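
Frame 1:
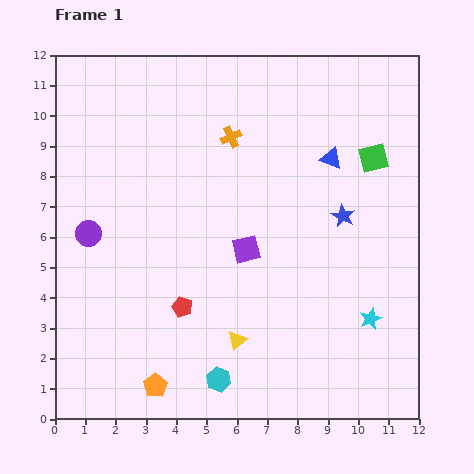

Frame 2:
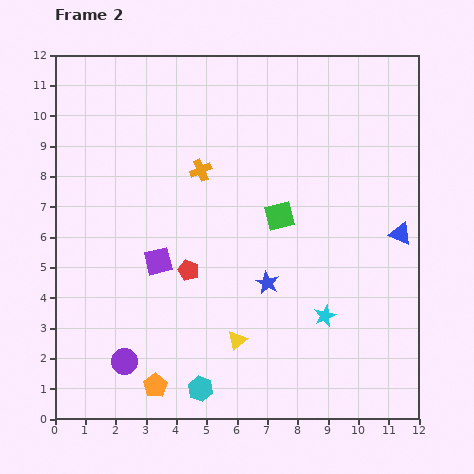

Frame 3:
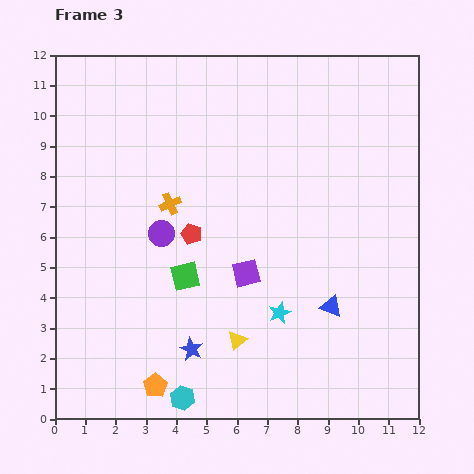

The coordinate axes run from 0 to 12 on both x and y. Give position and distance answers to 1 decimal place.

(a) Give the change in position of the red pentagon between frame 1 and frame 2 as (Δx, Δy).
(0.2, 1.2)

The red pentagon was at (4.2, 3.7) in frame 1 and (4.4, 4.9) in frame 2.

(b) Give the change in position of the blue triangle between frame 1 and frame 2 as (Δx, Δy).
(2.3, -2.5)

The blue triangle was at (9.1, 8.6) in frame 1 and (11.4, 6.1) in frame 2.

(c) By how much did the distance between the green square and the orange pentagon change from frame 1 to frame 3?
-6.7

Distance in frame 1: 10.4. Distance in frame 3: 3.7.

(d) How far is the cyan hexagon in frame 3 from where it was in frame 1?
1.3

The cyan hexagon moved from (5.4, 1.3) to (4.2, 0.7), a distance of √(1.2² + 0.6²) ≈ 1.3.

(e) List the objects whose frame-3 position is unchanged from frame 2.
the yellow triangle, the orange pentagon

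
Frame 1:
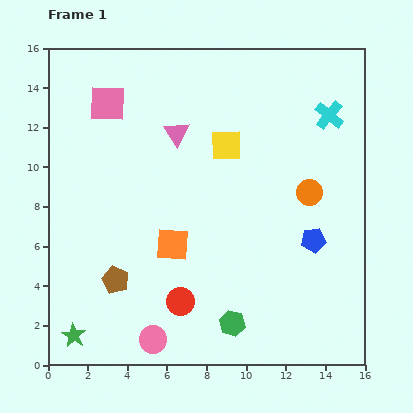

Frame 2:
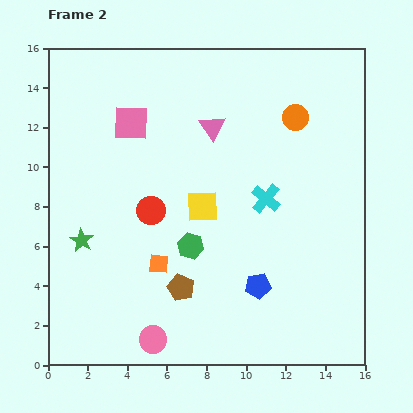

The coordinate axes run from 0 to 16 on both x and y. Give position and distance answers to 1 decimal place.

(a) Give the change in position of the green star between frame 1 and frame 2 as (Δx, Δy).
(0.4, 4.8)

The green star was at (1.3, 1.5) in frame 1 and (1.7, 6.3) in frame 2.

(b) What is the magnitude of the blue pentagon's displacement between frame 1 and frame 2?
3.6

The blue pentagon moved from (13.4, 6.3) to (10.6, 4.0), a distance of √(2.8² + 2.3²) ≈ 3.6.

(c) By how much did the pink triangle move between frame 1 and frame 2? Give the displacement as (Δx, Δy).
(1.8, 0.3)

The pink triangle was at (6.5, 11.7) in frame 1 and (8.3, 12.0) in frame 2.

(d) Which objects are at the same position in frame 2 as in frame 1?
the pink circle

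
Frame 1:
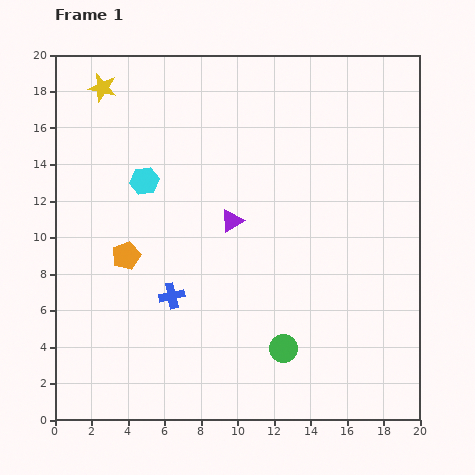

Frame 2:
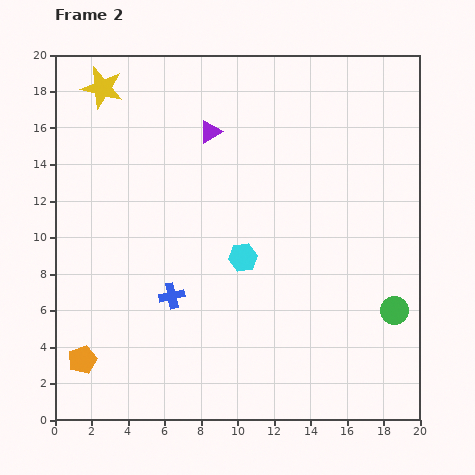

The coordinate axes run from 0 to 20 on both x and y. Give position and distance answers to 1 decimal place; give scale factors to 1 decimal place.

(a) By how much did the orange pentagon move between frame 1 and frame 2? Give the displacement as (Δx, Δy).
(-2.4, -5.7)

The orange pentagon was at (3.9, 9.0) in frame 1 and (1.5, 3.3) in frame 2.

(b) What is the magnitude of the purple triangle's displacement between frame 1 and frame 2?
5.0

The purple triangle moved from (9.7, 10.9) to (8.5, 15.8), a distance of √(1.2² + 4.9²) ≈ 5.0.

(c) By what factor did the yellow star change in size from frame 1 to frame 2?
1.5×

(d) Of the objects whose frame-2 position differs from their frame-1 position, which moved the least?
the purple triangle

(moved 5.0)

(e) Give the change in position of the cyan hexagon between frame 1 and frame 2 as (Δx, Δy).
(5.4, -4.2)

The cyan hexagon was at (4.9, 13.1) in frame 1 and (10.3, 8.9) in frame 2.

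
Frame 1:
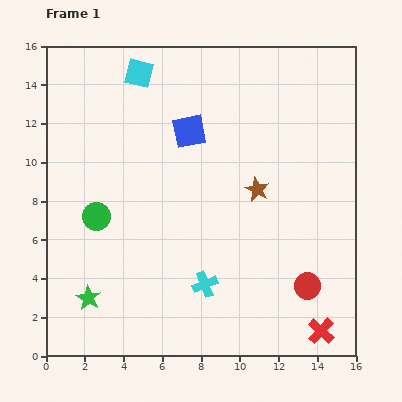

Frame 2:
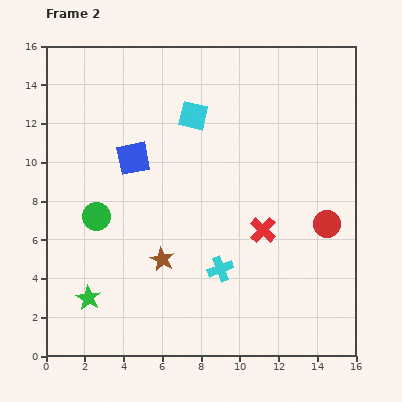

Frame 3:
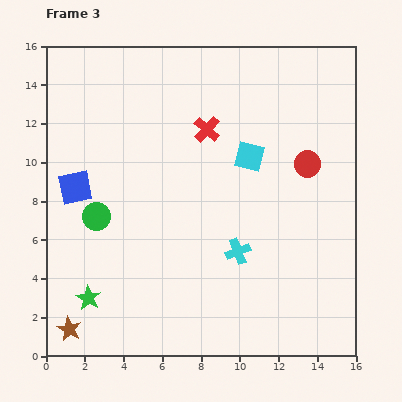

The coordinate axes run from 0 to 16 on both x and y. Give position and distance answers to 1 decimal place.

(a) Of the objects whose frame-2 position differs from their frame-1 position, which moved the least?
the cyan cross

(moved 1.1)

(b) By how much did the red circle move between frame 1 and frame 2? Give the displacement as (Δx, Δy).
(1.0, 3.2)

The red circle was at (13.5, 3.6) in frame 1 and (14.5, 6.8) in frame 2.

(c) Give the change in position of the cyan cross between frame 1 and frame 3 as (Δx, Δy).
(1.7, 1.7)

The cyan cross was at (8.2, 3.7) in frame 1 and (9.9, 5.4) in frame 3.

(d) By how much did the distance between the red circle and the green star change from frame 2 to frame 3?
+0.3

Distance in frame 2: 12.9. Distance in frame 3: 13.2.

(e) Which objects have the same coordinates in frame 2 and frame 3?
the green star, the green circle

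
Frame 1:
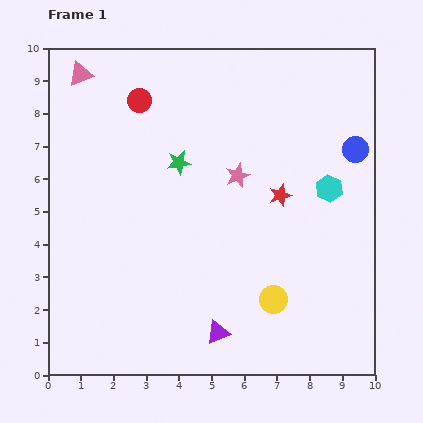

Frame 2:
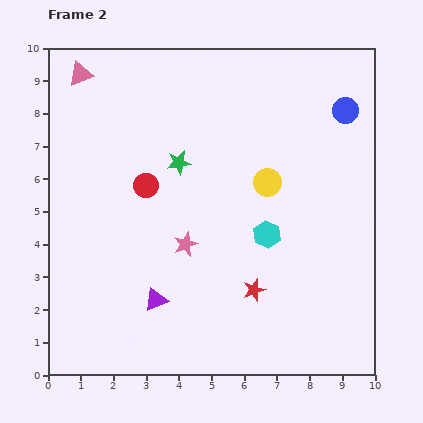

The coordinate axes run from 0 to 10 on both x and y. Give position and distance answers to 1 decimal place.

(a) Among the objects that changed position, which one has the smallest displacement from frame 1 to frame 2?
the blue circle

(moved 1.2)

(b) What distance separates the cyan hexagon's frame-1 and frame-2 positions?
2.4

The cyan hexagon moved from (8.6, 5.7) to (6.7, 4.3), a distance of √(1.9² + 1.4²) ≈ 2.4.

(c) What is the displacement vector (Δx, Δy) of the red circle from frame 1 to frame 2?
(0.2, -2.6)

The red circle was at (2.8, 8.4) in frame 1 and (3.0, 5.8) in frame 2.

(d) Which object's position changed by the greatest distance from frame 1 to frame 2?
the yellow circle

(moved 3.6; next 3.0)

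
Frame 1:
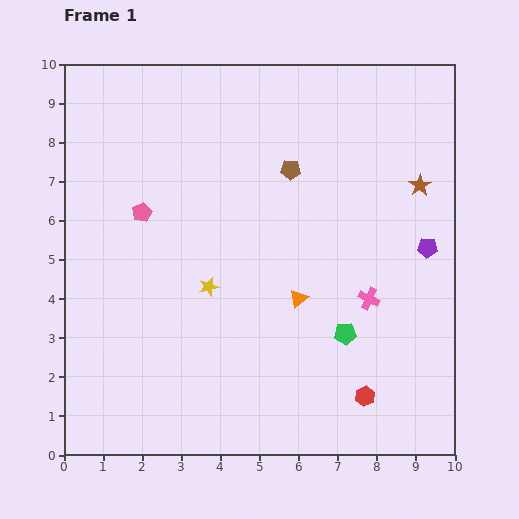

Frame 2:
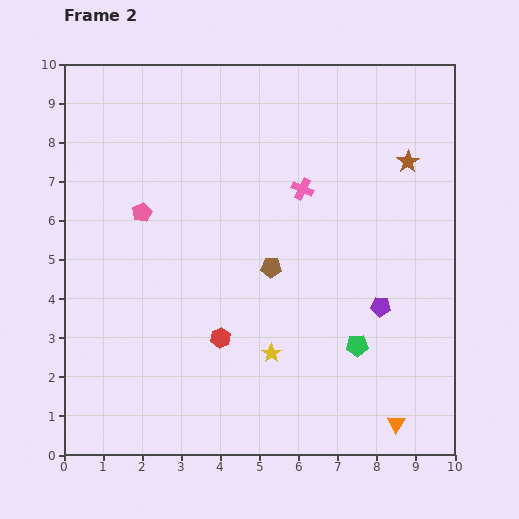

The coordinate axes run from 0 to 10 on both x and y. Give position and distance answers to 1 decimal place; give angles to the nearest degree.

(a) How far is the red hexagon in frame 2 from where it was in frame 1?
4.0

The red hexagon moved from (7.7, 1.5) to (4.0, 3.0), a distance of √(3.7² + 1.5²) ≈ 4.0.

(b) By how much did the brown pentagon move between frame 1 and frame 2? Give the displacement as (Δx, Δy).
(-0.5, -2.5)

The brown pentagon was at (5.8, 7.3) in frame 1 and (5.3, 4.8) in frame 2.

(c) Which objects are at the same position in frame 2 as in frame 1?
the pink pentagon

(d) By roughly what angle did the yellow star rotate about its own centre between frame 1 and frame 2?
22° counter-clockwise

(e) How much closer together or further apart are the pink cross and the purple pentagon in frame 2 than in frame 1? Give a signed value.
+1.6

Distance in frame 1: 2.0. Distance in frame 2: 3.6.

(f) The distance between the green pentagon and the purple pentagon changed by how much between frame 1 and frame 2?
-1.8

Distance in frame 1: 3.0. Distance in frame 2: 1.2.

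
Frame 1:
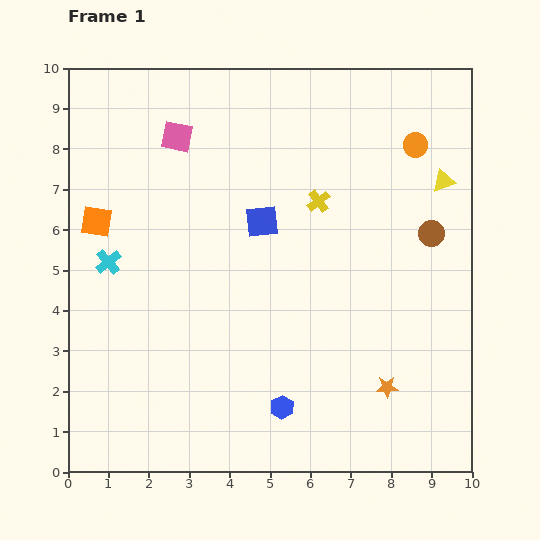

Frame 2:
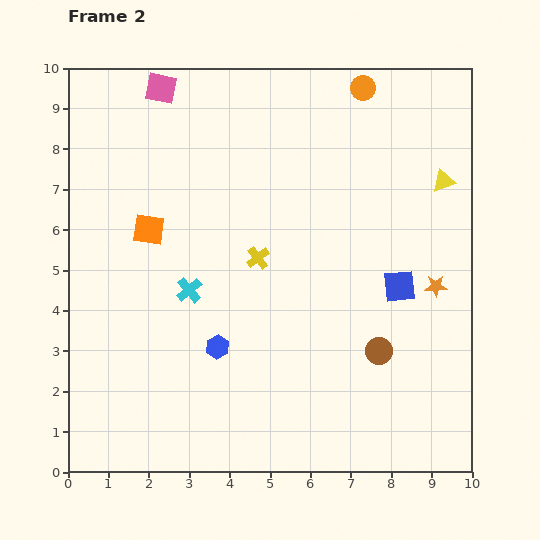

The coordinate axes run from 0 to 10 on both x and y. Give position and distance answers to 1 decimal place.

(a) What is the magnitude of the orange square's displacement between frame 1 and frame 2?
1.3

The orange square moved from (0.7, 6.2) to (2.0, 6.0), a distance of √(1.3² + 0.2²) ≈ 1.3.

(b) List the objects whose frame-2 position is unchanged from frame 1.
the yellow triangle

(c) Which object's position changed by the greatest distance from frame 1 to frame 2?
the blue square

(moved 3.8; next 3.2)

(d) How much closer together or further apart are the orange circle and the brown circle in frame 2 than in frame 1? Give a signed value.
+4.3

Distance in frame 1: 2.2. Distance in frame 2: 6.5.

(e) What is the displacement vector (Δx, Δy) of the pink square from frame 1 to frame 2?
(-0.4, 1.2)

The pink square was at (2.7, 8.3) in frame 1 and (2.3, 9.5) in frame 2.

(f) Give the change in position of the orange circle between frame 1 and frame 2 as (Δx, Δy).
(-1.3, 1.4)

The orange circle was at (8.6, 8.1) in frame 1 and (7.3, 9.5) in frame 2.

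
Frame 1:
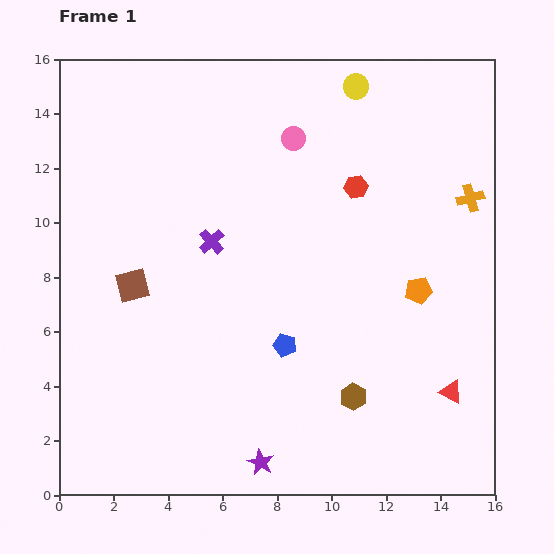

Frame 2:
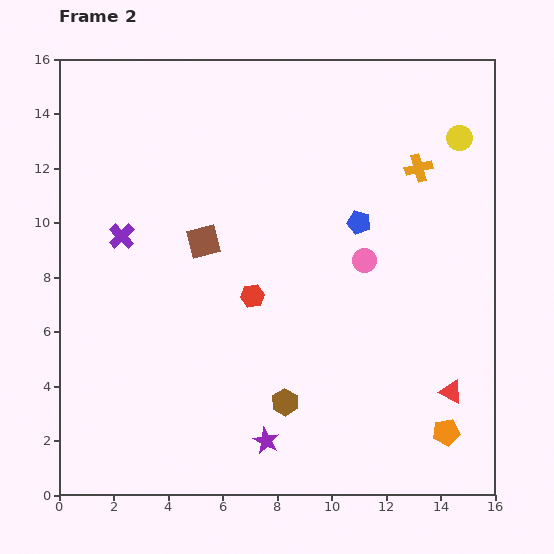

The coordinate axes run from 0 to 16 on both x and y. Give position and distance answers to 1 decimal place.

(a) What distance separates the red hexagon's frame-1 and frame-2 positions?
5.5

The red hexagon moved from (10.9, 11.3) to (7.1, 7.3), a distance of √(3.8² + 4.0²) ≈ 5.5.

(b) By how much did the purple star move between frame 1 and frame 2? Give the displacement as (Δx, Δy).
(0.2, 0.8)

The purple star was at (7.4, 1.2) in frame 1 and (7.6, 2.0) in frame 2.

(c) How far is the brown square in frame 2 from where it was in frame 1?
3.1

The brown square moved from (2.7, 7.7) to (5.3, 9.3), a distance of √(2.6² + 1.6²) ≈ 3.1.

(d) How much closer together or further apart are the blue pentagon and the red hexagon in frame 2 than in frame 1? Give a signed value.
-1.7

Distance in frame 1: 6.4. Distance in frame 2: 4.7.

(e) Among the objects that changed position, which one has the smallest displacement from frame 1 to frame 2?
the purple star

(moved 0.8)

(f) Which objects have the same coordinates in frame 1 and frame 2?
the red triangle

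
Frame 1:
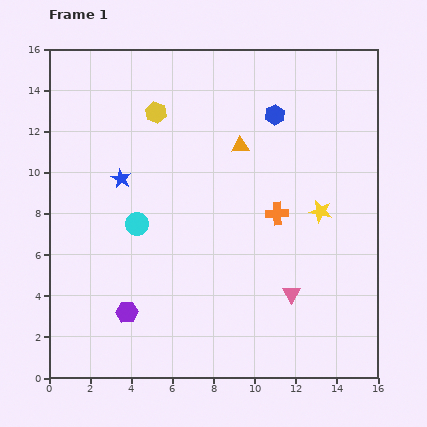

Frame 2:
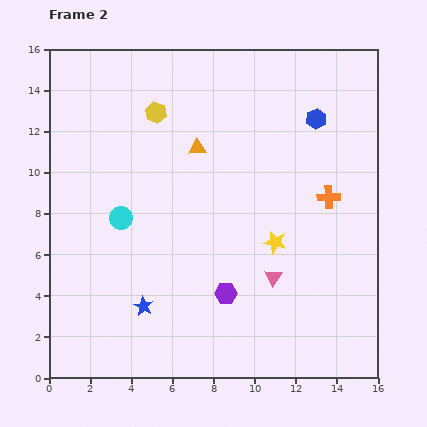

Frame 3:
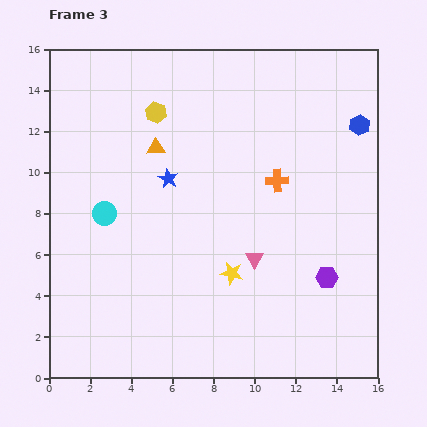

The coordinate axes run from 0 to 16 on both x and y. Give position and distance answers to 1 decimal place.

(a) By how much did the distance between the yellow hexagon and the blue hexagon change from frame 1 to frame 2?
+2.0

Distance in frame 1: 5.8. Distance in frame 2: 7.8.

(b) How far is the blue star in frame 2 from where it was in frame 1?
6.3

The blue star moved from (3.5, 9.7) to (4.6, 3.5), a distance of √(1.1² + 6.2²) ≈ 6.3.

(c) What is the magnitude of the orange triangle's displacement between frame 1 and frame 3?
4.1

The orange triangle moved from (9.3, 11.3) to (5.2, 11.2), a distance of √(4.1² + 0.1²) ≈ 4.1.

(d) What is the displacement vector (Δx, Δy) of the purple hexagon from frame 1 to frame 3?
(9.7, 1.7)

The purple hexagon was at (3.8, 3.2) in frame 1 and (13.5, 4.9) in frame 3.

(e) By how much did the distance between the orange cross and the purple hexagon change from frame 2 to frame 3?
-1.6

Distance in frame 2: 6.9. Distance in frame 3: 5.3.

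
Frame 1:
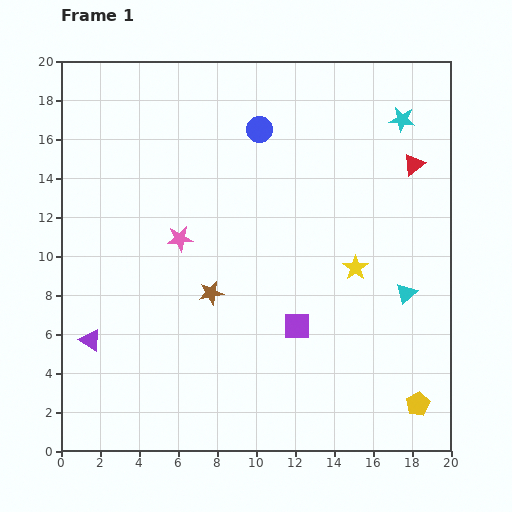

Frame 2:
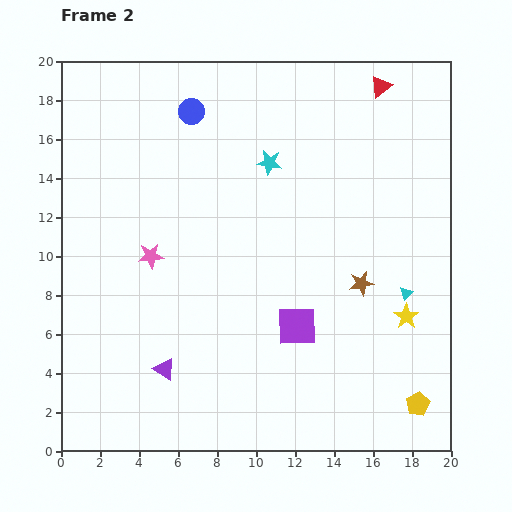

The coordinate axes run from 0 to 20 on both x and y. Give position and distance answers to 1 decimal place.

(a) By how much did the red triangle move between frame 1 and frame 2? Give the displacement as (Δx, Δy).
(-1.7, 4.0)

The red triangle was at (18.1, 14.7) in frame 1 and (16.4, 18.7) in frame 2.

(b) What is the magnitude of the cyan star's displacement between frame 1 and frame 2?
7.1

The cyan star moved from (17.5, 17.0) to (10.7, 14.8), a distance of √(6.8² + 2.2²) ≈ 7.1.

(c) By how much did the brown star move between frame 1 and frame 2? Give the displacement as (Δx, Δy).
(7.7, 0.5)

The brown star was at (7.7, 8.1) in frame 1 and (15.4, 8.6) in frame 2.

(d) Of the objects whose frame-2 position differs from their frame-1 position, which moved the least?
the pink star

(moved 1.7)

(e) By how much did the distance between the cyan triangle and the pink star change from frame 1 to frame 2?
+1.3

Distance in frame 1: 11.9. Distance in frame 2: 13.2.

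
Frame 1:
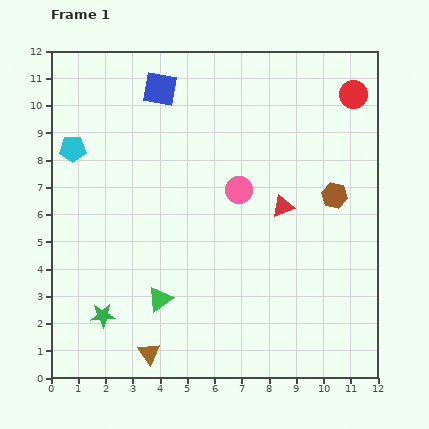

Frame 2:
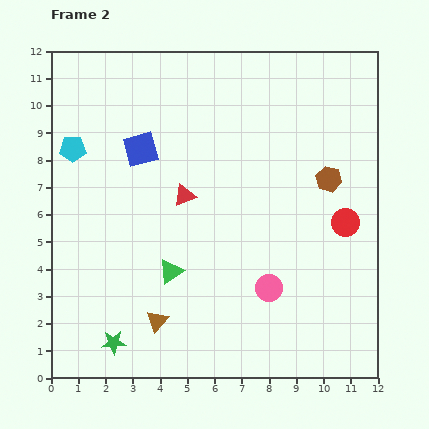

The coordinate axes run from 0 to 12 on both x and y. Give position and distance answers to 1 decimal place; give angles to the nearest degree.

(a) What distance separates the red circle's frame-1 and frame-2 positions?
4.7

The red circle moved from (11.1, 10.4) to (10.8, 5.7), a distance of √(0.3² + 4.7²) ≈ 4.7.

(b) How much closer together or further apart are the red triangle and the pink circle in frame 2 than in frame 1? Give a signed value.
+2.9

Distance in frame 1: 1.7. Distance in frame 2: 4.6.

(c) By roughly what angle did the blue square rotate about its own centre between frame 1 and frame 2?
25° counter-clockwise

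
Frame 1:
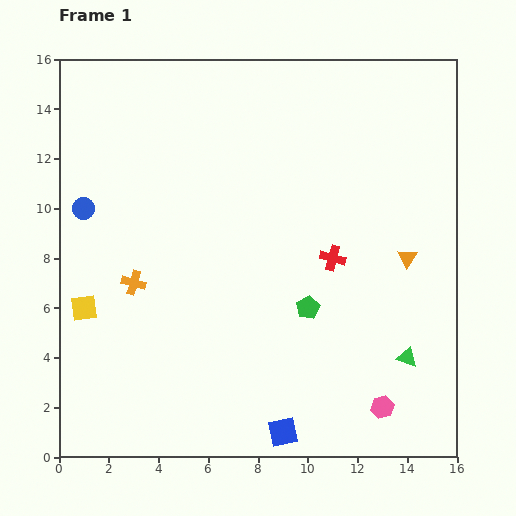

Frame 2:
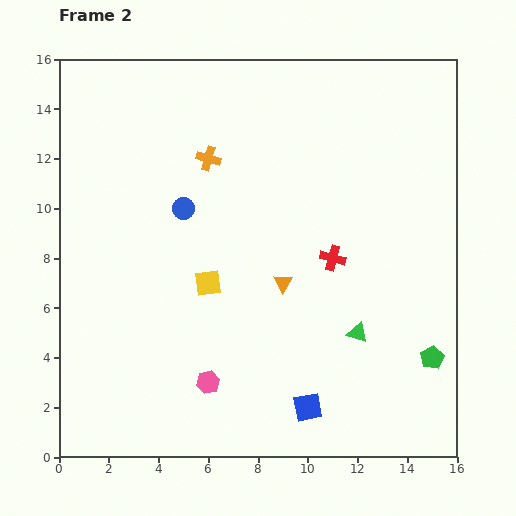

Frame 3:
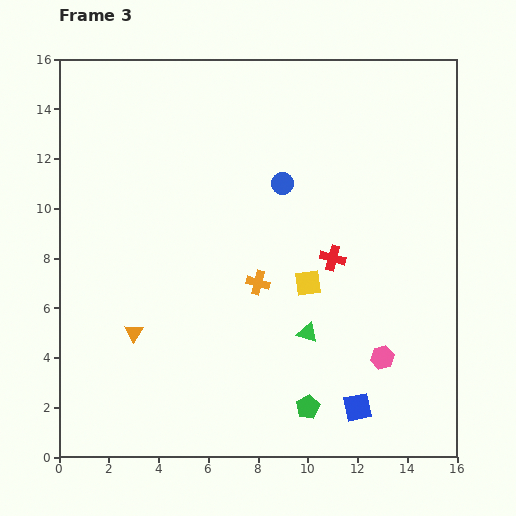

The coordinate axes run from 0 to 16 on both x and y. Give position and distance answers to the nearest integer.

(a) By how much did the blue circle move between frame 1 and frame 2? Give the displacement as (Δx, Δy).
(4, 0)

The blue circle was at (1, 10) in frame 1 and (5, 10) in frame 2.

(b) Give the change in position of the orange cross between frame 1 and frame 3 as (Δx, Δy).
(5, 0)

The orange cross was at (3, 7) in frame 1 and (8, 7) in frame 3.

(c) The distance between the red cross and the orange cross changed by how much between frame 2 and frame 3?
-3

Distance in frame 2: 6. Distance in frame 3: 3.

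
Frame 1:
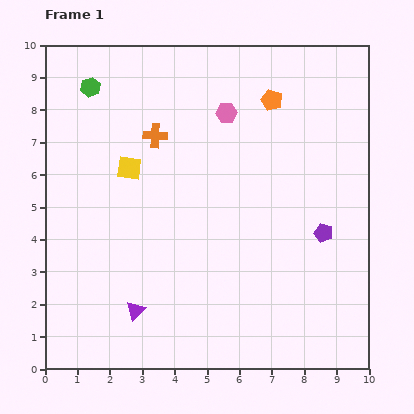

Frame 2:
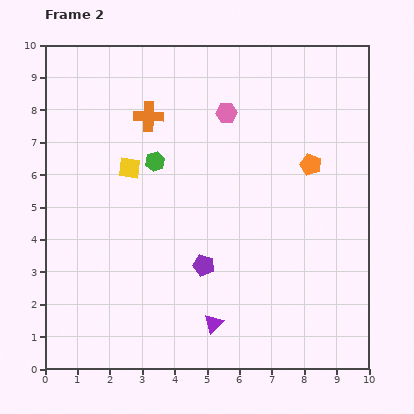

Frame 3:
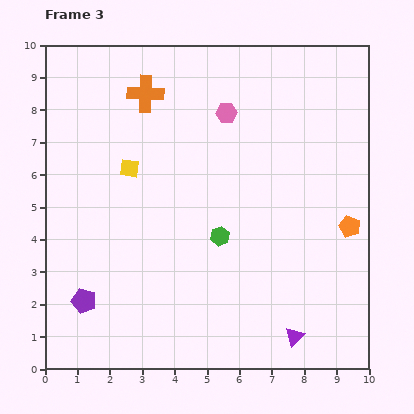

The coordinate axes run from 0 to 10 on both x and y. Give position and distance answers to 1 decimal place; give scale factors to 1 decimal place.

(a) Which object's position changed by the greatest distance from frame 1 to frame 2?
the purple pentagon

(moved 3.8; next 3.0)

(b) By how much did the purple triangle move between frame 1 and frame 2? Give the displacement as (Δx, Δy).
(2.4, -0.4)

The purple triangle was at (2.8, 1.8) in frame 1 and (5.2, 1.4) in frame 2.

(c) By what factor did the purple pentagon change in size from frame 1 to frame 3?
1.3×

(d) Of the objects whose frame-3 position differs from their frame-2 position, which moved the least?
the orange cross

(moved 0.7)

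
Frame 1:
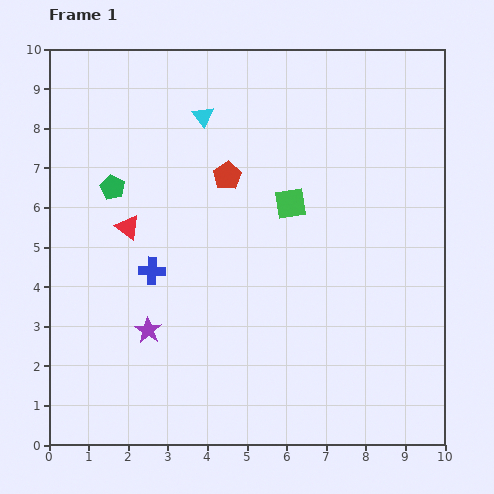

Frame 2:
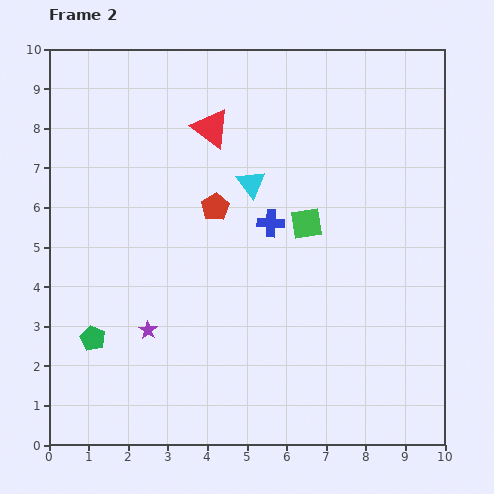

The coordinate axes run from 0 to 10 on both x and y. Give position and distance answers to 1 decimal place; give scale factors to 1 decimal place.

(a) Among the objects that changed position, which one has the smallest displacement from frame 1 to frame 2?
the green square

(moved 0.6)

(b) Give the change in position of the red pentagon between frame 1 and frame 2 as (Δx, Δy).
(-0.3, -0.8)

The red pentagon was at (4.5, 6.8) in frame 1 and (4.2, 6.0) in frame 2.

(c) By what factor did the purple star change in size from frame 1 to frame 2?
0.7×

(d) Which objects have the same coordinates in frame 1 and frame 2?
the purple star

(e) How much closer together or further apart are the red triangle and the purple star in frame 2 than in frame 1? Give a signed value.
+2.7

Distance in frame 1: 2.6. Distance in frame 2: 5.3.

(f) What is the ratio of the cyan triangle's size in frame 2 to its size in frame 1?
1.4×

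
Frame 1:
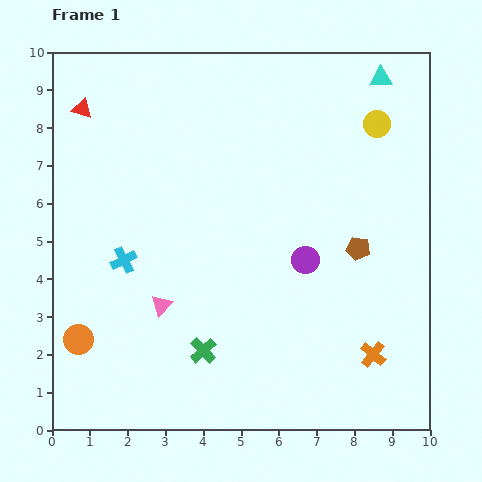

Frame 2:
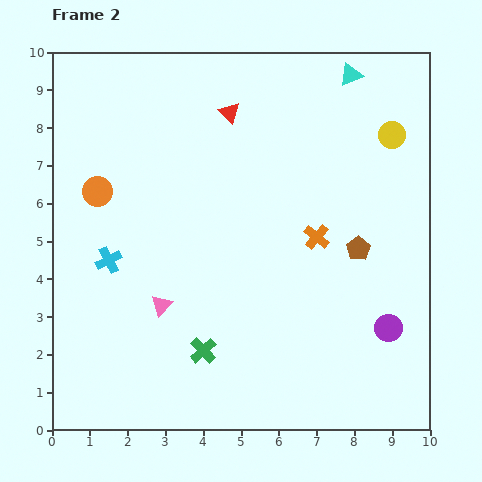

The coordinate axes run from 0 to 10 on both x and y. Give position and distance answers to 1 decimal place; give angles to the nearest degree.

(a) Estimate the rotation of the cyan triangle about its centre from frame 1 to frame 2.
20° counter-clockwise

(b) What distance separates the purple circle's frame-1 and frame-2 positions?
2.8

The purple circle moved from (6.7, 4.5) to (8.9, 2.7), a distance of √(2.2² + 1.8²) ≈ 2.8.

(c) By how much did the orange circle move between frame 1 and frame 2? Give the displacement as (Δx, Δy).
(0.5, 3.9)

The orange circle was at (0.7, 2.4) in frame 1 and (1.2, 6.3) in frame 2.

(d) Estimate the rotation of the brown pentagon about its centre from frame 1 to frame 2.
28° clockwise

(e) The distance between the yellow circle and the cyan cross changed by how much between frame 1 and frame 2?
+0.6

Distance in frame 1: 7.6. Distance in frame 2: 8.2.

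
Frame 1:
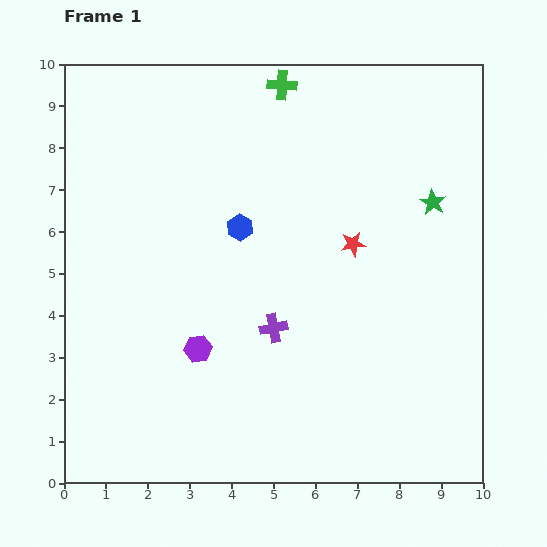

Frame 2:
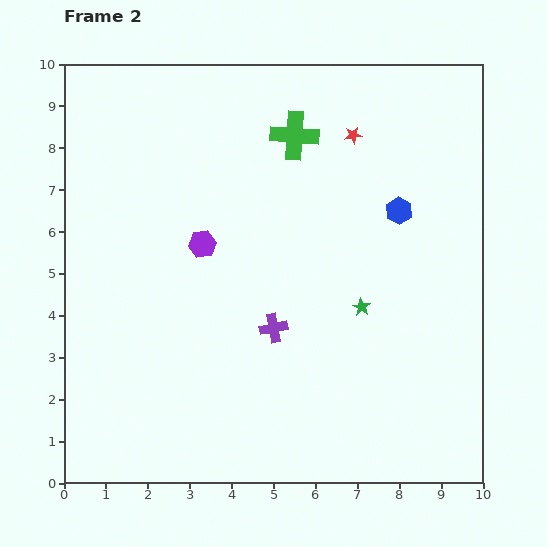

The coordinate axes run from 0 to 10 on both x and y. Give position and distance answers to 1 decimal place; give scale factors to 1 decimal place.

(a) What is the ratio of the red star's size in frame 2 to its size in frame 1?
0.7×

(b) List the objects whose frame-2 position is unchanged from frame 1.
the purple cross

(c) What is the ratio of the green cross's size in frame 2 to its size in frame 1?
1.6×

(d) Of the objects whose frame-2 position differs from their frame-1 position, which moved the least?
the green cross

(moved 1.2)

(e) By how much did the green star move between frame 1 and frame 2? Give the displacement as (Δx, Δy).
(-1.7, -2.5)

The green star was at (8.8, 6.7) in frame 1 and (7.1, 4.2) in frame 2.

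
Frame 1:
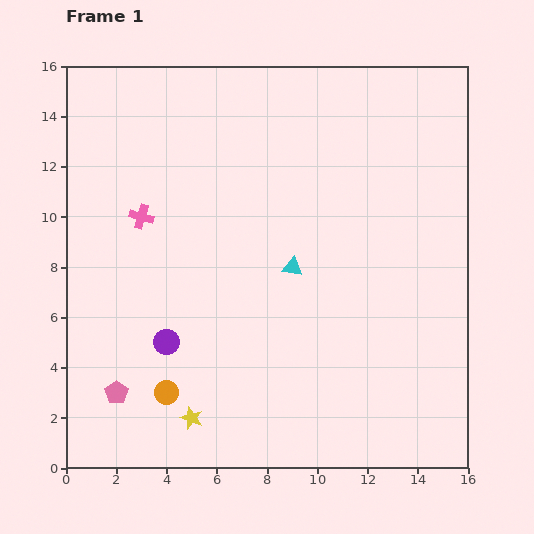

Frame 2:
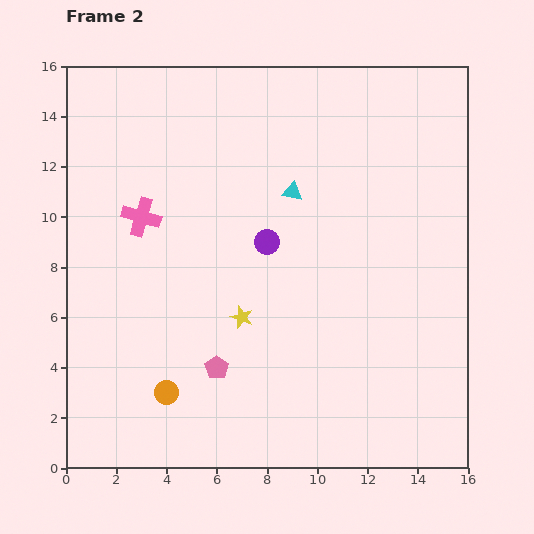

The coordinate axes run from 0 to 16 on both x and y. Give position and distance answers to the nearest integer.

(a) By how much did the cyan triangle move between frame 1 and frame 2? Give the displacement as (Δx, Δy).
(0, 3)

The cyan triangle was at (9, 8) in frame 1 and (9, 11) in frame 2.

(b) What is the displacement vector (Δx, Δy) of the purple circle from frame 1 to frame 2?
(4, 4)

The purple circle was at (4, 5) in frame 1 and (8, 9) in frame 2.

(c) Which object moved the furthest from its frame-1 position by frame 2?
the purple circle

(moved 6; next 4)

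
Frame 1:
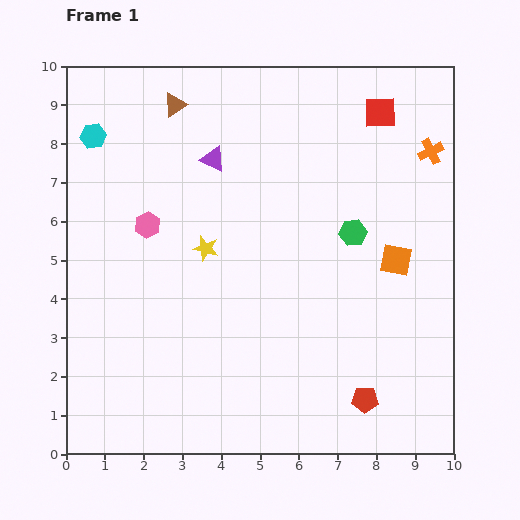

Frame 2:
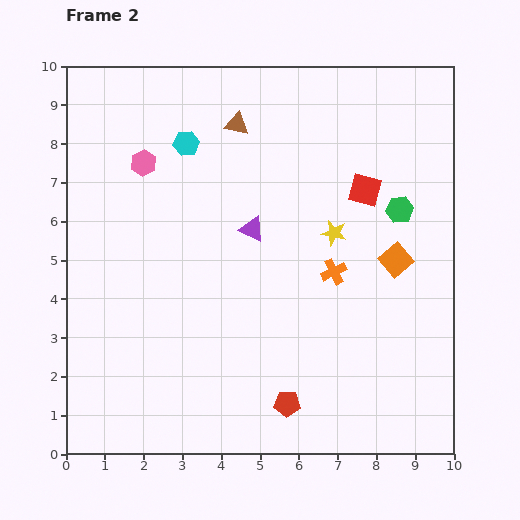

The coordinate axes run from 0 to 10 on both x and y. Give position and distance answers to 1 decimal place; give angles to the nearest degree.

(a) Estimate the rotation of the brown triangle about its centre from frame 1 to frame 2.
43° clockwise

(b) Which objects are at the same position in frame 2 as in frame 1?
the orange square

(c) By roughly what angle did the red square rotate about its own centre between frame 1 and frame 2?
17° clockwise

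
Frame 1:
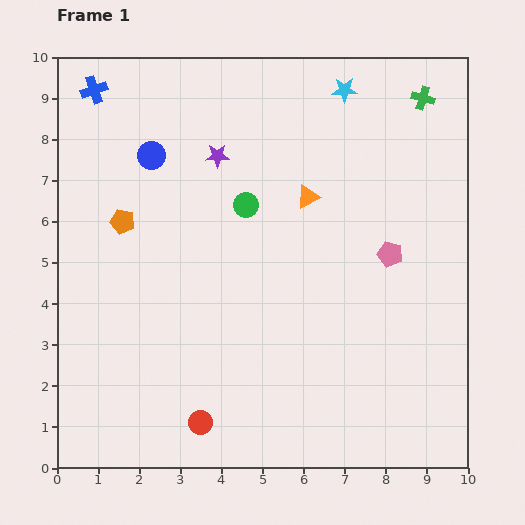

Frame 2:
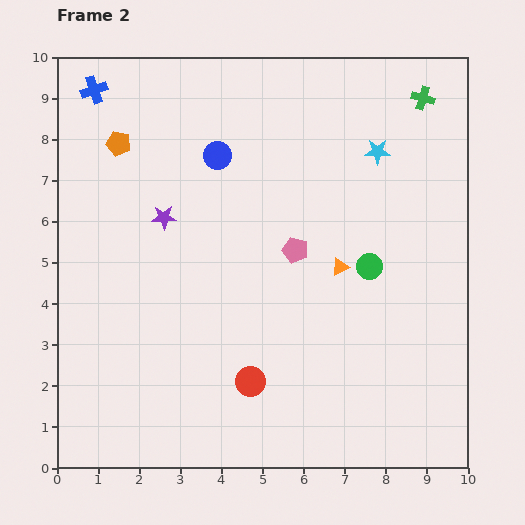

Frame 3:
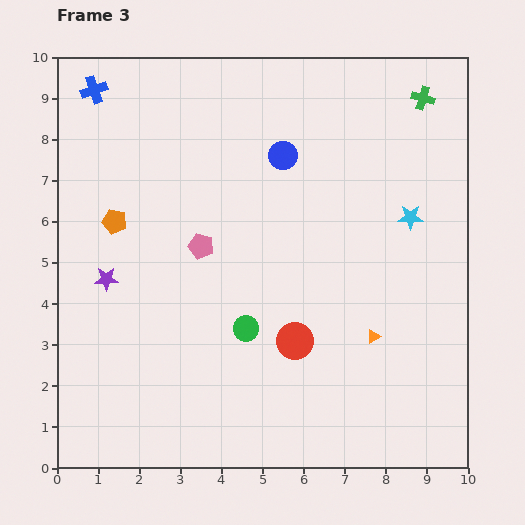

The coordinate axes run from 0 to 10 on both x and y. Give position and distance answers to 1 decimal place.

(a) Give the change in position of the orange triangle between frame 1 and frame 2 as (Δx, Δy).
(0.8, -1.7)

The orange triangle was at (6.1, 6.6) in frame 1 and (6.9, 4.9) in frame 2.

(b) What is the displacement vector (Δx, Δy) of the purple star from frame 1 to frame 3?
(-2.7, -3.0)

The purple star was at (3.9, 7.6) in frame 1 and (1.2, 4.6) in frame 3.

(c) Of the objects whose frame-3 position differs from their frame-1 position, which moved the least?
the orange pentagon

(moved 0.2)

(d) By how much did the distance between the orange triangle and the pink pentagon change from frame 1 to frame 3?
+2.3

Distance in frame 1: 2.4. Distance in frame 3: 4.7.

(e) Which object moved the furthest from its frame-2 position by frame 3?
the green circle

(moved 3.4; next 2.3)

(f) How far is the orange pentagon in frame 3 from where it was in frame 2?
1.9

The orange pentagon moved from (1.5, 7.9) to (1.4, 6.0), a distance of √(0.1² + 1.9²) ≈ 1.9.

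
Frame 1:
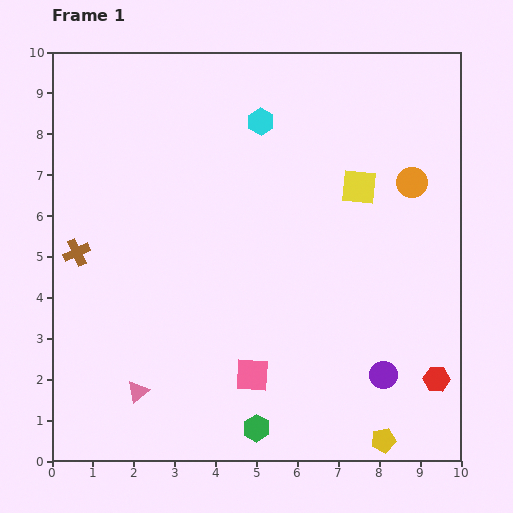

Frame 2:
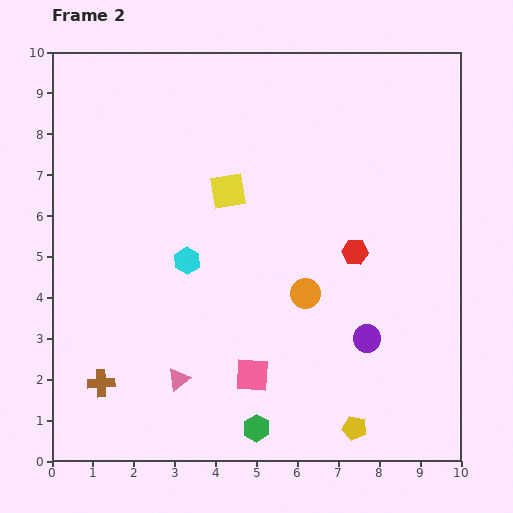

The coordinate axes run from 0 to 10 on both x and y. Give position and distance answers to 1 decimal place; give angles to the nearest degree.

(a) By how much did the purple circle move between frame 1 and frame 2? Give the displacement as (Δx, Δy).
(-0.4, 0.9)

The purple circle was at (8.1, 2.1) in frame 1 and (7.7, 3.0) in frame 2.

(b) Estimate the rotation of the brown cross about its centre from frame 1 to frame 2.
22° clockwise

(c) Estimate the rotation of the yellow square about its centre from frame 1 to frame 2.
15° counter-clockwise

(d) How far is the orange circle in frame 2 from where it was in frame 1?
3.7

The orange circle moved from (8.8, 6.8) to (6.2, 4.1), a distance of √(2.6² + 2.7²) ≈ 3.7.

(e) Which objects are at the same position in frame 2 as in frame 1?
the pink square, the green hexagon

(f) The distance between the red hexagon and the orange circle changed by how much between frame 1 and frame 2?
-3.2

Distance in frame 1: 4.8. Distance in frame 2: 1.6.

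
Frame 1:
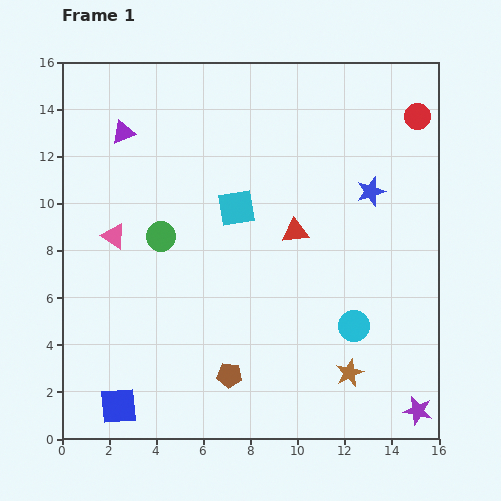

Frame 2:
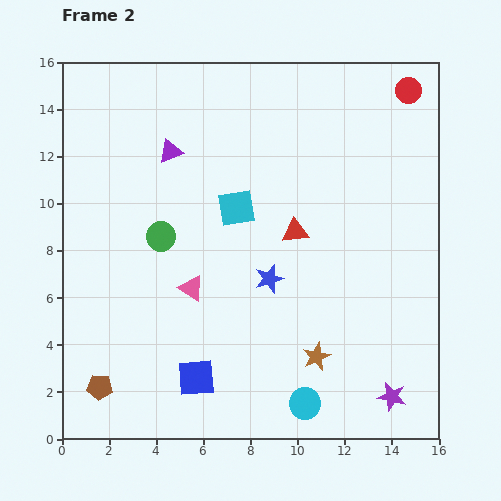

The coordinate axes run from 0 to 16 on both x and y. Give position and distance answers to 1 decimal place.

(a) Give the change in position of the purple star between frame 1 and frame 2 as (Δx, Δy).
(-1.1, 0.6)

The purple star was at (15.1, 1.2) in frame 1 and (14.0, 1.8) in frame 2.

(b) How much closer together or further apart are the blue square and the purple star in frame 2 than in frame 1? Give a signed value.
-4.4

Distance in frame 1: 12.7. Distance in frame 2: 8.3.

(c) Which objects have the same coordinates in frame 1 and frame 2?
the cyan square, the red triangle, the green circle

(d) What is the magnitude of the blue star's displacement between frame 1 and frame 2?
5.7

The blue star moved from (13.1, 10.5) to (8.8, 6.8), a distance of √(4.3² + 3.7²) ≈ 5.7.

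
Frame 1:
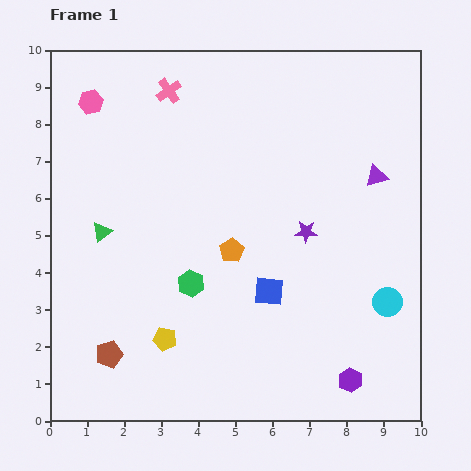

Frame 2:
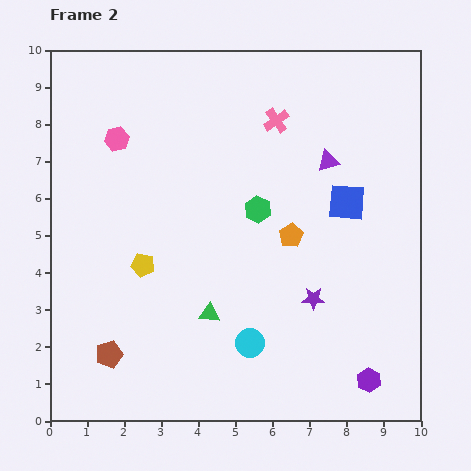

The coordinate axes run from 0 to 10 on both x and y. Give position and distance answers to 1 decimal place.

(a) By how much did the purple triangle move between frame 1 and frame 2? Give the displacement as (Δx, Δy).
(-1.3, 0.4)

The purple triangle was at (8.8, 6.6) in frame 1 and (7.5, 7.0) in frame 2.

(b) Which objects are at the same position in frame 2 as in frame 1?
the brown pentagon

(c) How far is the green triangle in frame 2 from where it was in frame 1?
3.6

The green triangle moved from (1.4, 5.1) to (4.3, 2.9), a distance of √(2.9² + 2.2²) ≈ 3.6.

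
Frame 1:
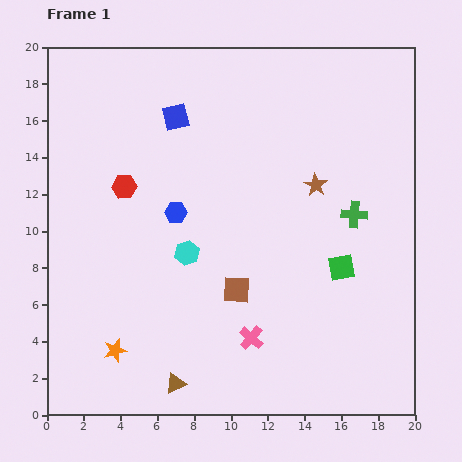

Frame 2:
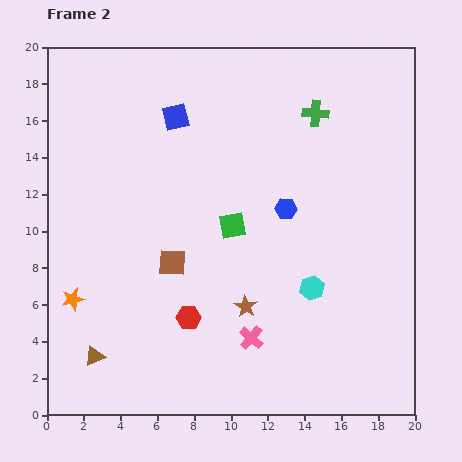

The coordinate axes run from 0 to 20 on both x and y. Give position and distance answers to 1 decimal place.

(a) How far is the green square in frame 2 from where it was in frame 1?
6.3

The green square moved from (16.0, 8.0) to (10.1, 10.3), a distance of √(5.9² + 2.3²) ≈ 6.3.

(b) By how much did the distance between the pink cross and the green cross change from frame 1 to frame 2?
+4.0

Distance in frame 1: 8.7. Distance in frame 2: 12.7.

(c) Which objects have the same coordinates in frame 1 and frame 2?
the blue square, the pink cross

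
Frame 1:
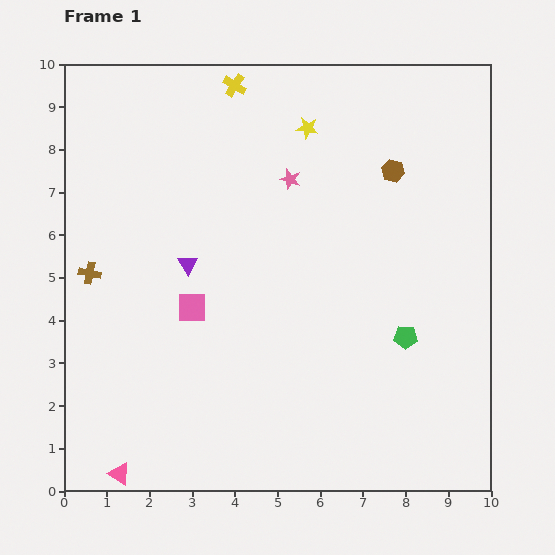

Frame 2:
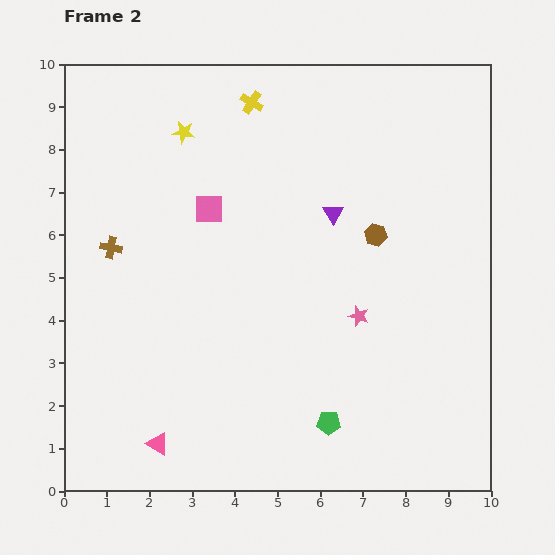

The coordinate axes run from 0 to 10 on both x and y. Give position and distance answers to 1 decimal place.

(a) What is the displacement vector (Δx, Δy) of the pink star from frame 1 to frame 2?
(1.6, -3.2)

The pink star was at (5.3, 7.3) in frame 1 and (6.9, 4.1) in frame 2.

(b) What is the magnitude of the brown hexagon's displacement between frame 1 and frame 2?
1.6

The brown hexagon moved from (7.7, 7.5) to (7.3, 6.0), a distance of √(0.4² + 1.5²) ≈ 1.6.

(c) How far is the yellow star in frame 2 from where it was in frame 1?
2.9

The yellow star moved from (5.7, 8.5) to (2.8, 8.4), a distance of √(2.9² + 0.1²) ≈ 2.9.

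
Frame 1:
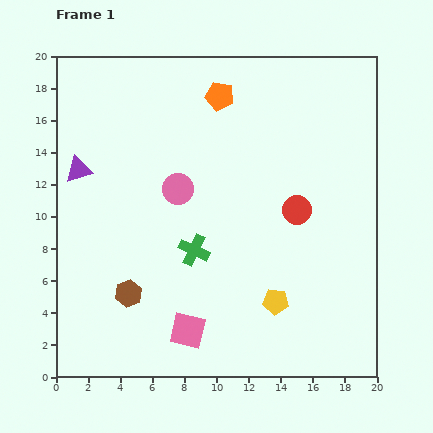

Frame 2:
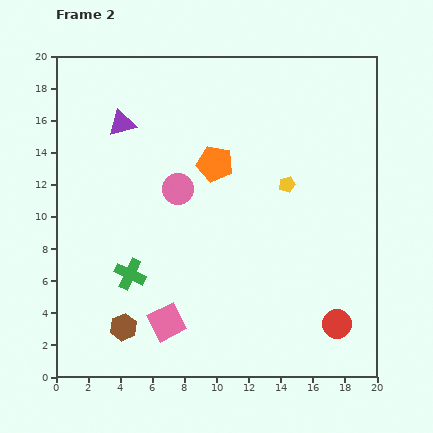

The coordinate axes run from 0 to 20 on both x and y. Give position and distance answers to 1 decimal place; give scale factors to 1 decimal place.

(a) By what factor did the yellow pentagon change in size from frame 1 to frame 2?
0.6×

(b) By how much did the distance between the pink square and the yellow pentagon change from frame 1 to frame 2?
+5.6

Distance in frame 1: 5.8. Distance in frame 2: 11.4.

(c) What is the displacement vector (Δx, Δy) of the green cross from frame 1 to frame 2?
(-4.0, -1.5)

The green cross was at (8.6, 7.9) in frame 1 and (4.6, 6.4) in frame 2.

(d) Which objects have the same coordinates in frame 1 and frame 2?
the pink circle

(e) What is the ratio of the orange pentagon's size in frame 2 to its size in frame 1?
1.3×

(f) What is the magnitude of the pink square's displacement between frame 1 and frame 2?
1.4

The pink square moved from (8.2, 2.9) to (6.9, 3.4), a distance of √(1.3² + 0.5²) ≈ 1.4.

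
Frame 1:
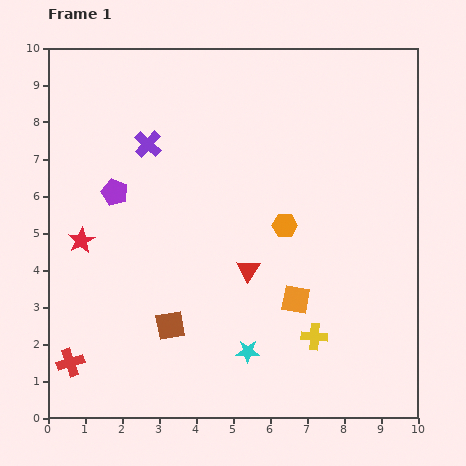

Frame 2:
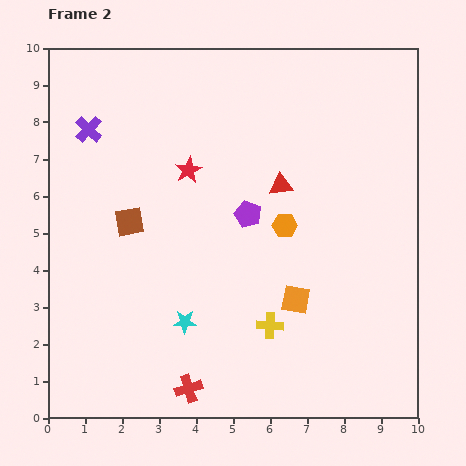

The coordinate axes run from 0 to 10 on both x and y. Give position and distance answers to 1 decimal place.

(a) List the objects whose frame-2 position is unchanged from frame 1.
the orange hexagon, the orange square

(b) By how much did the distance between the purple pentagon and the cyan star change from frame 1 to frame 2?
-2.2

Distance in frame 1: 5.6. Distance in frame 2: 3.4.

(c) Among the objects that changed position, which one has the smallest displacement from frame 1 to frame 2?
the yellow cross

(moved 1.2)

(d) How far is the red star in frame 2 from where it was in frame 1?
3.5

The red star moved from (0.9, 4.8) to (3.8, 6.7), a distance of √(2.9² + 1.9²) ≈ 3.5.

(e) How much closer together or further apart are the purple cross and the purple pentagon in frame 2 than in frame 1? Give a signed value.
+3.3

Distance in frame 1: 1.6. Distance in frame 2: 4.9.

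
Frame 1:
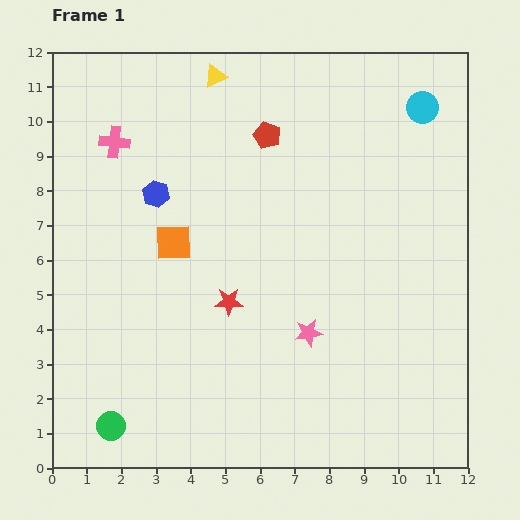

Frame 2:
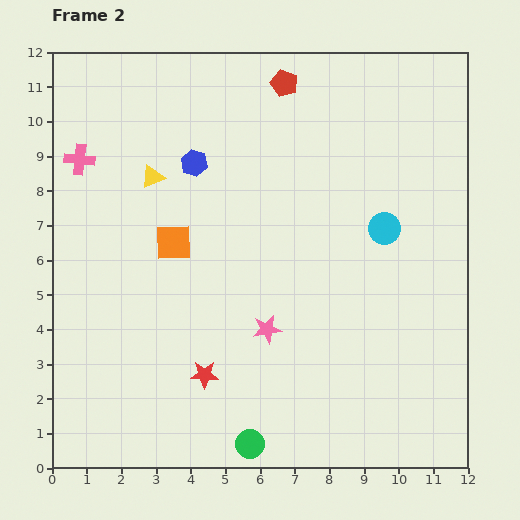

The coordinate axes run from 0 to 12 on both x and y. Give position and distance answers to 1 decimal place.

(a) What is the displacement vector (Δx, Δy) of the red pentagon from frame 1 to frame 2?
(0.5, 1.5)

The red pentagon was at (6.2, 9.6) in frame 1 and (6.7, 11.1) in frame 2.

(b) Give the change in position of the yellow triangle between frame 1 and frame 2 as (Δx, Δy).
(-1.8, -2.9)

The yellow triangle was at (4.7, 11.3) in frame 1 and (2.9, 8.4) in frame 2.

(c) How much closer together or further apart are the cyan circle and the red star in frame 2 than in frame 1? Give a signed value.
-1.2

Distance in frame 1: 7.9. Distance in frame 2: 6.7.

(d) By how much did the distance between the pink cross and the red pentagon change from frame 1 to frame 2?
+1.9

Distance in frame 1: 4.4. Distance in frame 2: 6.3.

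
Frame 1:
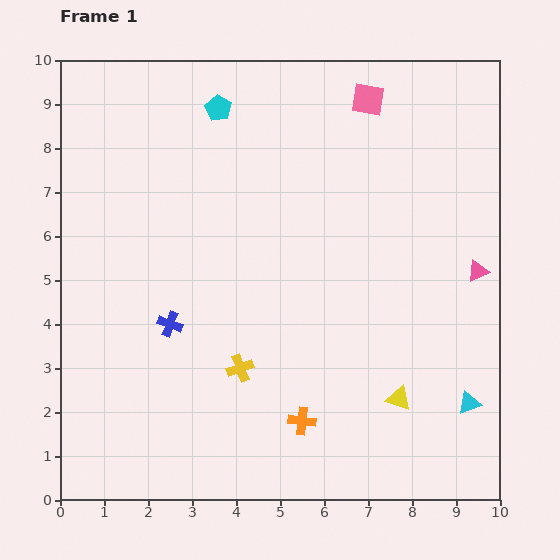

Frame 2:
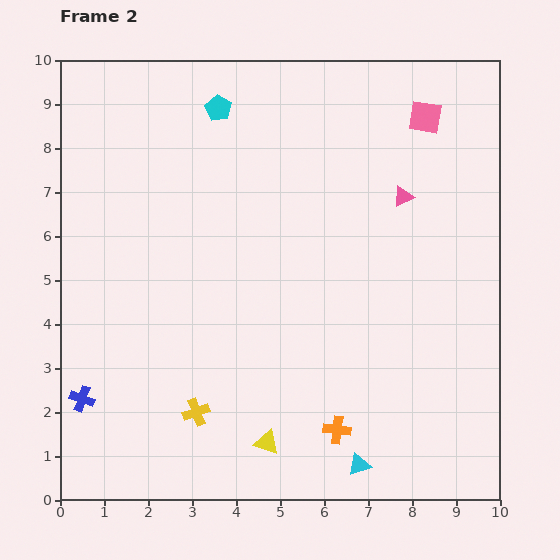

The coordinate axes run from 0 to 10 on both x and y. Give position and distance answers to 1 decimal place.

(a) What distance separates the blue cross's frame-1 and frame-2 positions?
2.6

The blue cross moved from (2.5, 4.0) to (0.5, 2.3), a distance of √(2.0² + 1.7²) ≈ 2.6.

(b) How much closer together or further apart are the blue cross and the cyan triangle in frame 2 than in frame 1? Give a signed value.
-0.5

Distance in frame 1: 7.0. Distance in frame 2: 6.5.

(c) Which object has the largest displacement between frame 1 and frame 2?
the yellow triangle

(moved 3.2; next 2.9)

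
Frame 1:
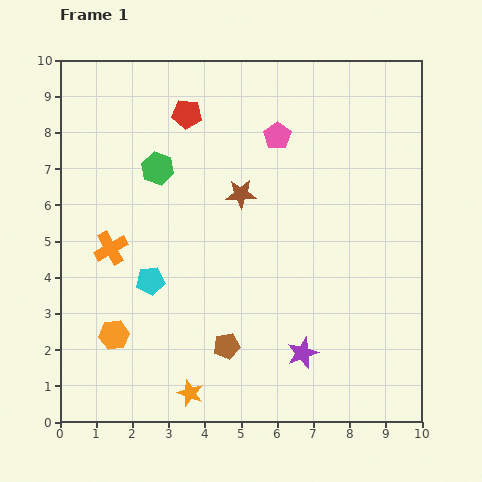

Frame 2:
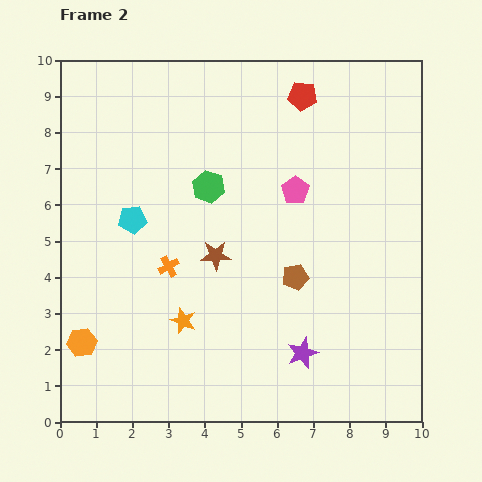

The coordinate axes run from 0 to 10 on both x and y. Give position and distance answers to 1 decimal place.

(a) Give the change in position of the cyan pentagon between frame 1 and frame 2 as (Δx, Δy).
(-0.5, 1.7)

The cyan pentagon was at (2.5, 3.9) in frame 1 and (2.0, 5.6) in frame 2.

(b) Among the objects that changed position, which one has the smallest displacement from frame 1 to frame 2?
the orange hexagon

(moved 0.9)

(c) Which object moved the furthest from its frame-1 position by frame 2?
the red pentagon

(moved 3.2; next 2.7)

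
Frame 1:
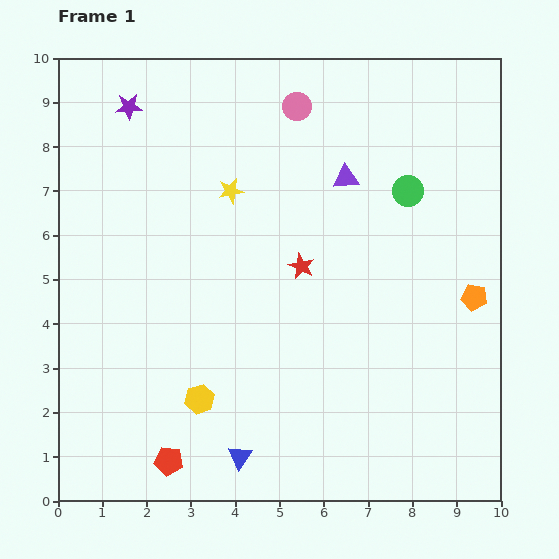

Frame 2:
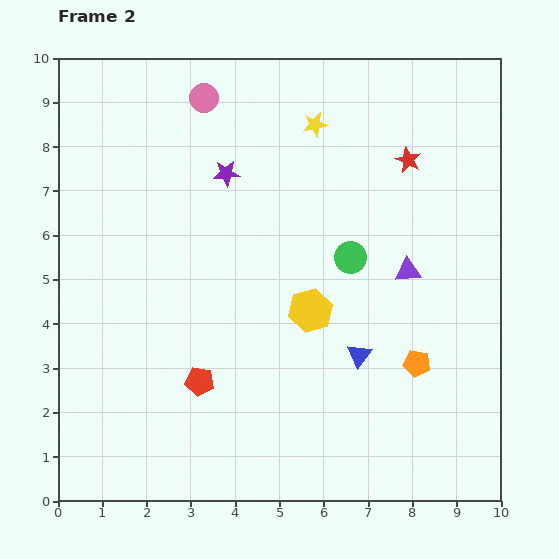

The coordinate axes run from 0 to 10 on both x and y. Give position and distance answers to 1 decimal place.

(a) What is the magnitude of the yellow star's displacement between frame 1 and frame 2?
2.4

The yellow star moved from (3.9, 7.0) to (5.8, 8.5), a distance of √(1.9² + 1.5²) ≈ 2.4.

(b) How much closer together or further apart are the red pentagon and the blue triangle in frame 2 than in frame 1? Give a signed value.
+2.0

Distance in frame 1: 1.6. Distance in frame 2: 3.6.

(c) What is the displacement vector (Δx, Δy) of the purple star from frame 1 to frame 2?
(2.2, -1.5)

The purple star was at (1.6, 8.9) in frame 1 and (3.8, 7.4) in frame 2.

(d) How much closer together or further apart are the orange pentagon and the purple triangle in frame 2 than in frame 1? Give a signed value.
-1.9

Distance in frame 1: 4.0. Distance in frame 2: 2.1.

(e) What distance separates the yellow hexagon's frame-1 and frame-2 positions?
3.2

The yellow hexagon moved from (3.2, 2.3) to (5.7, 4.3), a distance of √(2.5² + 2.0²) ≈ 3.2.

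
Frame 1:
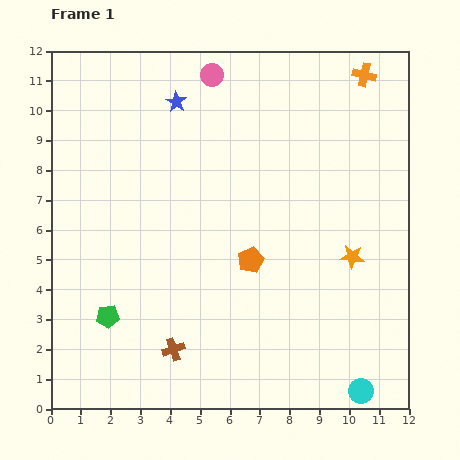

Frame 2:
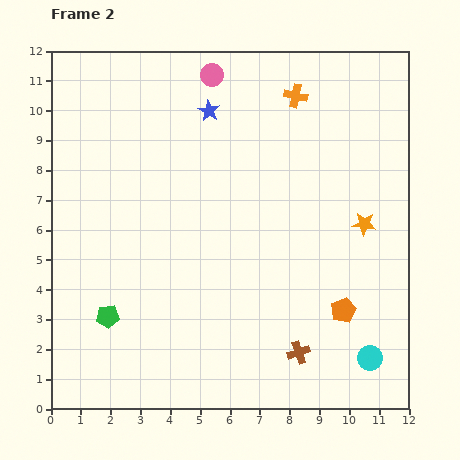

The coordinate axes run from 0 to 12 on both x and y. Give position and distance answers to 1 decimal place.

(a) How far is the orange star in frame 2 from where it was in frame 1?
1.2

The orange star moved from (10.1, 5.1) to (10.5, 6.2), a distance of √(0.4² + 1.1²) ≈ 1.2.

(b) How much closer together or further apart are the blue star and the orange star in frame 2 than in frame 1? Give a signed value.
-1.5

Distance in frame 1: 7.9. Distance in frame 2: 6.4.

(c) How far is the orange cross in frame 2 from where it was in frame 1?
2.4

The orange cross moved from (10.5, 11.2) to (8.2, 10.5), a distance of √(2.3² + 0.7²) ≈ 2.4.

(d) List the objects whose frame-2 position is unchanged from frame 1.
the pink circle, the green pentagon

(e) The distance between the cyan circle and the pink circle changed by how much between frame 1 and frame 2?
-0.8

Distance in frame 1: 11.7. Distance in frame 2: 10.9.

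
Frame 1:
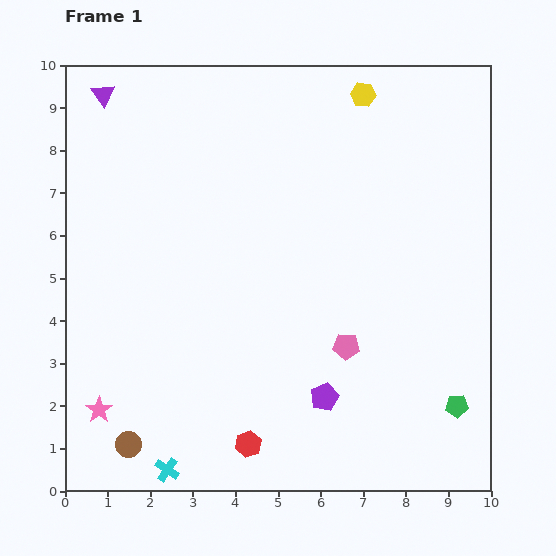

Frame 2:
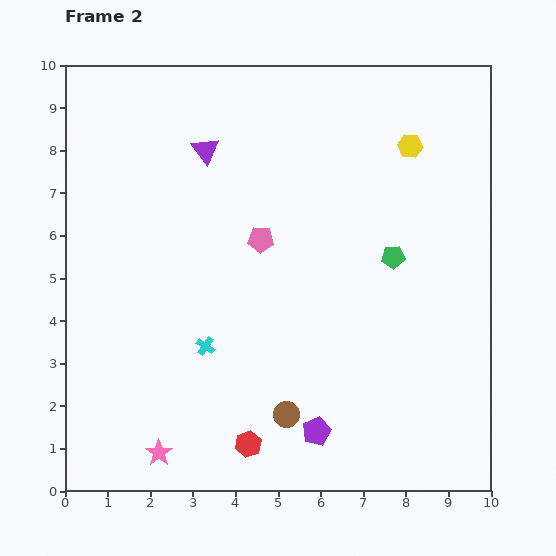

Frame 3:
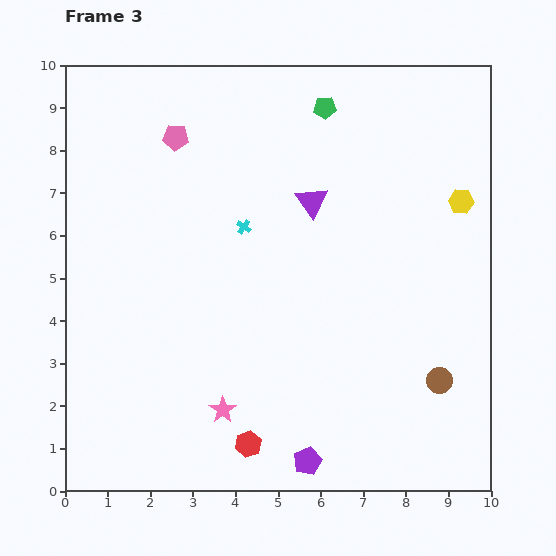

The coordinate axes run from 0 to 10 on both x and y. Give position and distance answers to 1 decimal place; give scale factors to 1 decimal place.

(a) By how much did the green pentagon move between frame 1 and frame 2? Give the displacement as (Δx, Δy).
(-1.5, 3.5)

The green pentagon was at (9.2, 2.0) in frame 1 and (7.7, 5.5) in frame 2.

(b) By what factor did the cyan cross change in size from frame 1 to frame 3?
0.6×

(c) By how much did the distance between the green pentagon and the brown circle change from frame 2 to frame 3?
+2.4

Distance in frame 2: 4.5. Distance in frame 3: 6.9.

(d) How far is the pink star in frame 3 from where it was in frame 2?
1.8

The pink star moved from (2.2, 0.9) to (3.7, 1.9), a distance of √(1.5² + 1.0²) ≈ 1.8.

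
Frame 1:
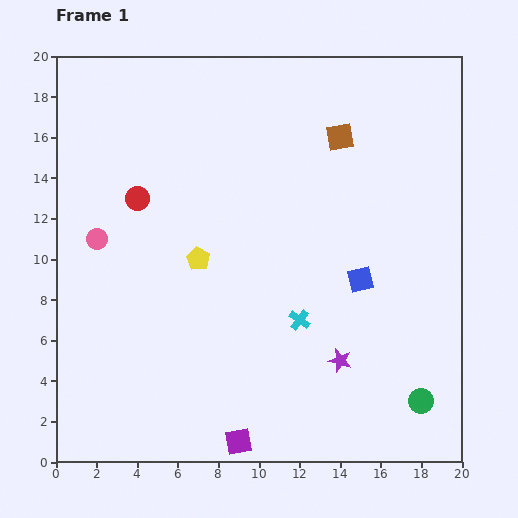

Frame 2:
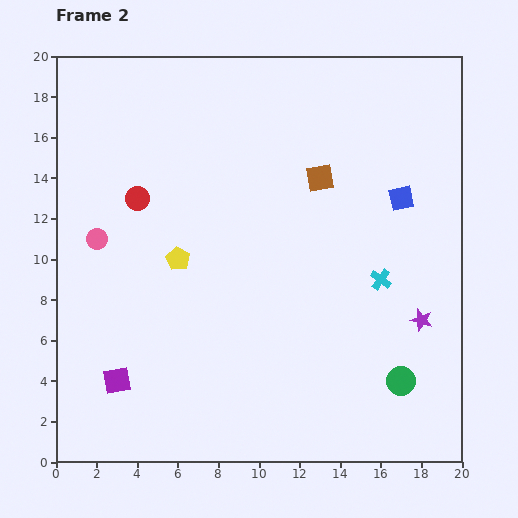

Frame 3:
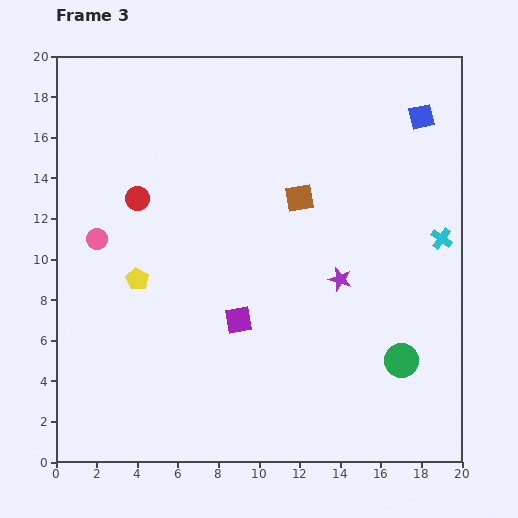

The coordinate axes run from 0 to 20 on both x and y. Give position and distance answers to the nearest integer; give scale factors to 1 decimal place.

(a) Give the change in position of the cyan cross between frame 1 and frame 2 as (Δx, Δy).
(4, 2)

The cyan cross was at (12, 7) in frame 1 and (16, 9) in frame 2.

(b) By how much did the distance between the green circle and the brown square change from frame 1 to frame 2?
-3

Distance in frame 1: 14. Distance in frame 2: 11.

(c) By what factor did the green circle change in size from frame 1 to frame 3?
1.4×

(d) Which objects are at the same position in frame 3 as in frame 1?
the pink circle, the red circle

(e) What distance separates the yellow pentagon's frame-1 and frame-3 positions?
3

The yellow pentagon moved from (7, 10) to (4, 9), a distance of √(3² + 1²) ≈ 3.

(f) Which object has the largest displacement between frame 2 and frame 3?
the purple square

(moved 7; next 4)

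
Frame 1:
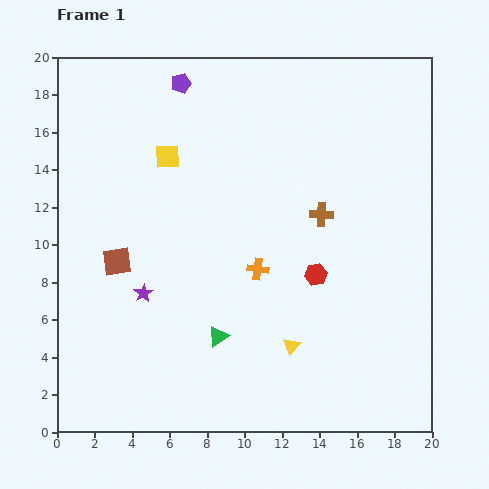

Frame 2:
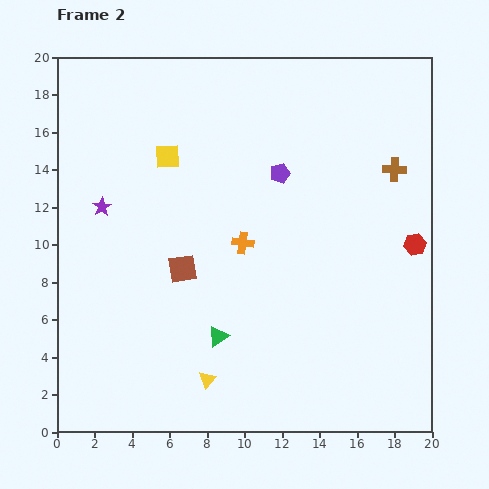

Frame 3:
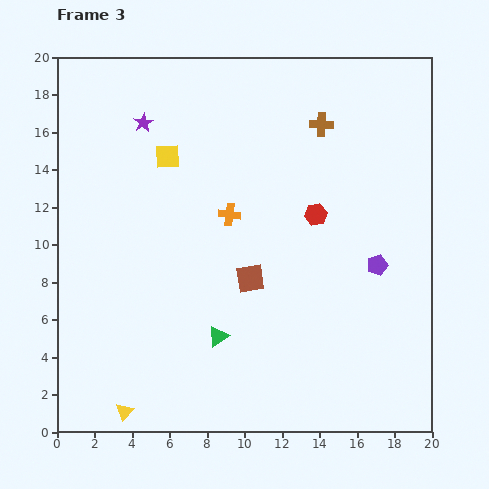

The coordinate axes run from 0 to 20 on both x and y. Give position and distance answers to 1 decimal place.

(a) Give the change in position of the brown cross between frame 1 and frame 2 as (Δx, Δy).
(3.9, 2.4)

The brown cross was at (14.1, 11.6) in frame 1 and (18.0, 14.0) in frame 2.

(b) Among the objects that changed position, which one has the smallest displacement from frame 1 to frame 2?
the orange cross

(moved 1.6)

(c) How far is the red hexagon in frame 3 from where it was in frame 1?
3.2

The red hexagon moved from (13.8, 8.4) to (13.8, 11.6), a distance of √(0.0² + 3.2²) ≈ 3.2.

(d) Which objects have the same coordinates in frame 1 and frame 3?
the yellow square, the green triangle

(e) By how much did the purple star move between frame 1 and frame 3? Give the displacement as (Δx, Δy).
(0.0, 9.1)

The purple star was at (4.6, 7.4) in frame 1 and (4.6, 16.5) in frame 3.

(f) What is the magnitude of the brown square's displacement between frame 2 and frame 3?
3.6

The brown square moved from (6.7, 8.7) to (10.3, 8.2), a distance of √(3.6² + 0.5²) ≈ 3.6.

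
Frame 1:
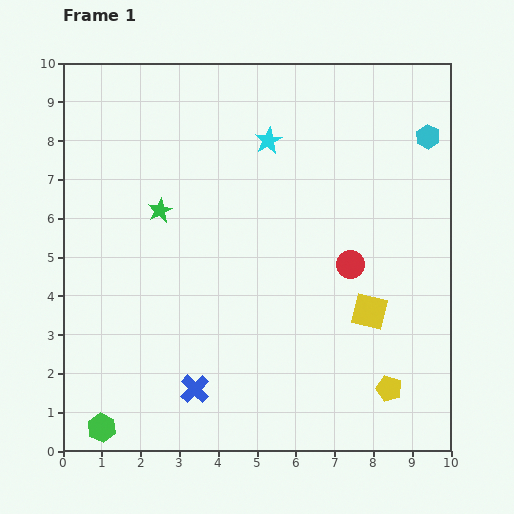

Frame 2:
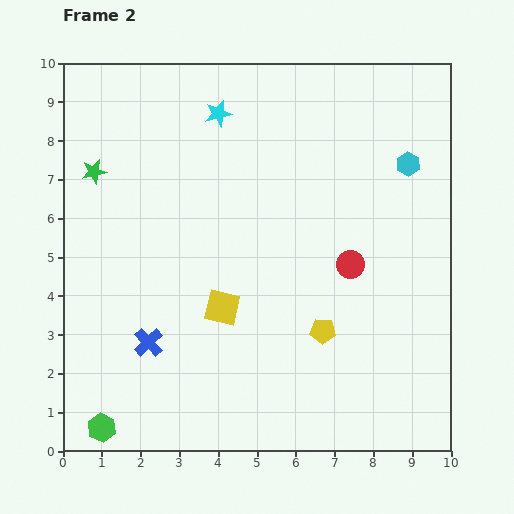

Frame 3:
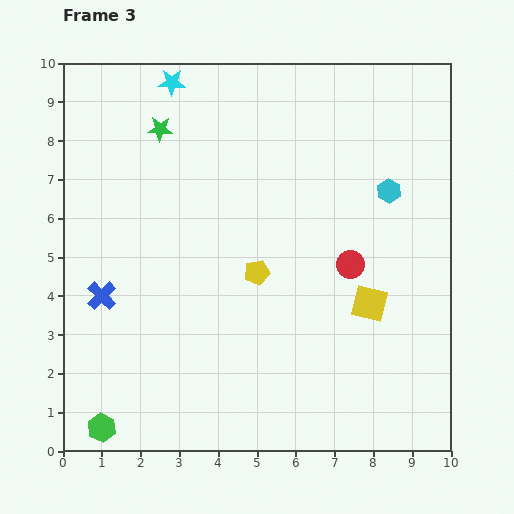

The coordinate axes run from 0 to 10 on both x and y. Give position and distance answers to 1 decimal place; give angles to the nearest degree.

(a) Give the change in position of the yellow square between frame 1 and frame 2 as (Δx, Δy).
(-3.8, 0.1)

The yellow square was at (7.9, 3.6) in frame 1 and (4.1, 3.7) in frame 2.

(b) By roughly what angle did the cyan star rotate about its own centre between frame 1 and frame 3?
31° clockwise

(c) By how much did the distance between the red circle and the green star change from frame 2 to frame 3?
-1.0

Distance in frame 2: 7.0. Distance in frame 3: 6.0.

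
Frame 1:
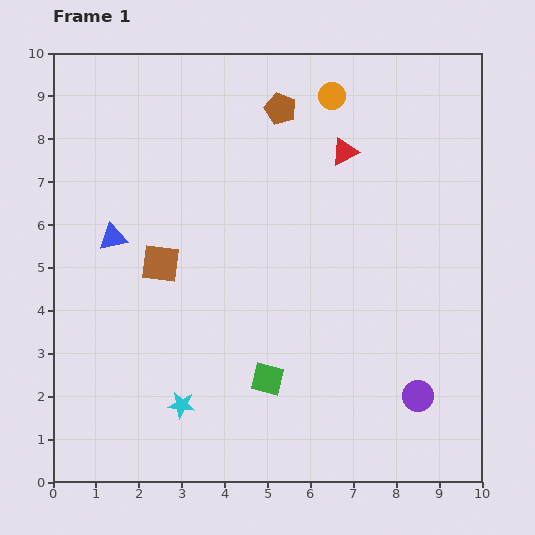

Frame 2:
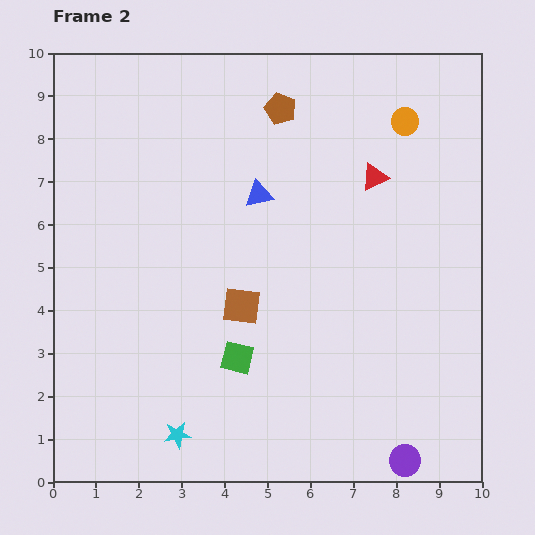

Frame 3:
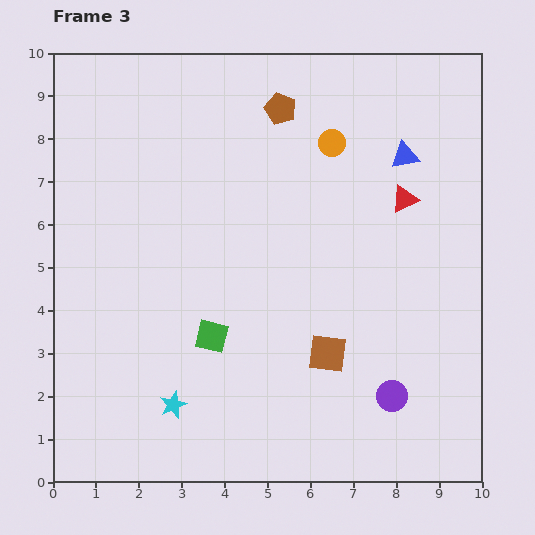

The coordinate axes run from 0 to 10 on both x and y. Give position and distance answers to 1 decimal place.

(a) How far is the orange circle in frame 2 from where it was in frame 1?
1.8

The orange circle moved from (6.5, 9.0) to (8.2, 8.4), a distance of √(1.7² + 0.6²) ≈ 1.8.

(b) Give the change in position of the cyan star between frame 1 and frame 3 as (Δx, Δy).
(-0.2, 0.0)

The cyan star was at (3.0, 1.8) in frame 1 and (2.8, 1.8) in frame 3.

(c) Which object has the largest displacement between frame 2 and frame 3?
the blue triangle

(moved 3.5; next 2.3)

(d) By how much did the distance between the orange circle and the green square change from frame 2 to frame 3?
-1.4

Distance in frame 2: 6.7. Distance in frame 3: 5.3.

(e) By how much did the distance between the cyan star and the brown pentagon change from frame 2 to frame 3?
-0.7

Distance in frame 2: 8.0. Distance in frame 3: 7.3.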